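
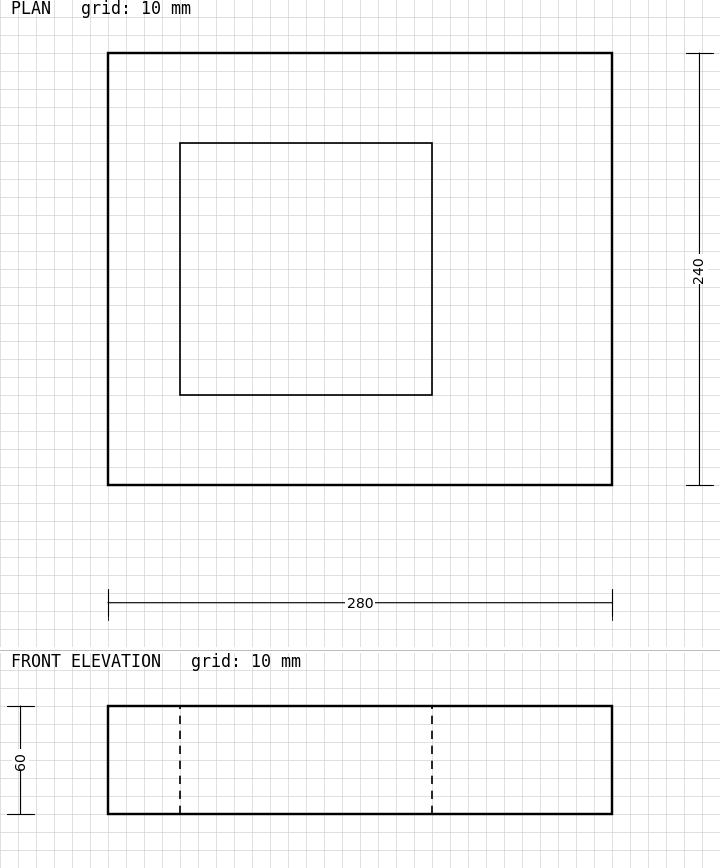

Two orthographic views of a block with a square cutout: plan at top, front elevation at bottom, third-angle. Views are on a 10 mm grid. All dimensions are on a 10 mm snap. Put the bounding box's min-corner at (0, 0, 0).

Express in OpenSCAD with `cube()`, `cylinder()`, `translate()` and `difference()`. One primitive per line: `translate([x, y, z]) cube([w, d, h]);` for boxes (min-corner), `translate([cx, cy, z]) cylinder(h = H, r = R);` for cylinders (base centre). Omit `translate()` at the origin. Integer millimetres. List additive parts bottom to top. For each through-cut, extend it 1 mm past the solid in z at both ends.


difference() {
  cube([280, 240, 60]);
  translate([40, 50, -1]) cube([140, 140, 62]);
}


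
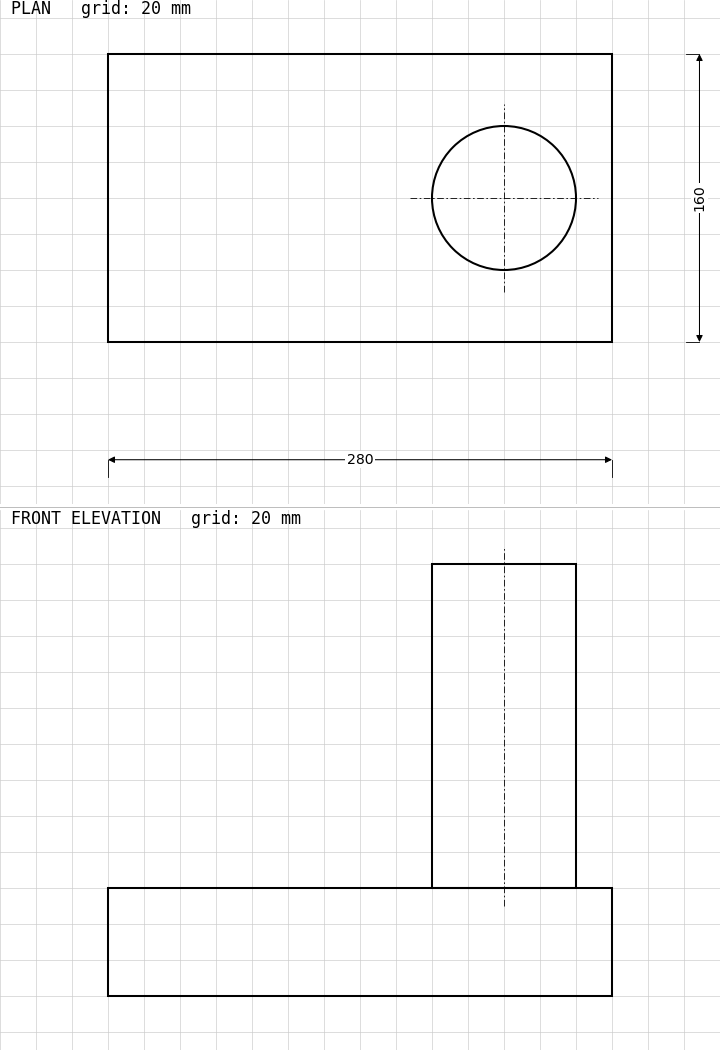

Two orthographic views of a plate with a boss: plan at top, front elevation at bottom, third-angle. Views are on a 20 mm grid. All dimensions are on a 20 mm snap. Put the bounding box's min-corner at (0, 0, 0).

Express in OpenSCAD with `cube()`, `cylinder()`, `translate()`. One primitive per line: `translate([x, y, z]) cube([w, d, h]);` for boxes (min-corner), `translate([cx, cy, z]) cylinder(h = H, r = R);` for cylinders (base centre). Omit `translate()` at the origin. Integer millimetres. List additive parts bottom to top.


cube([280, 160, 60]);
translate([220, 80, 60]) cylinder(h = 180, r = 40);


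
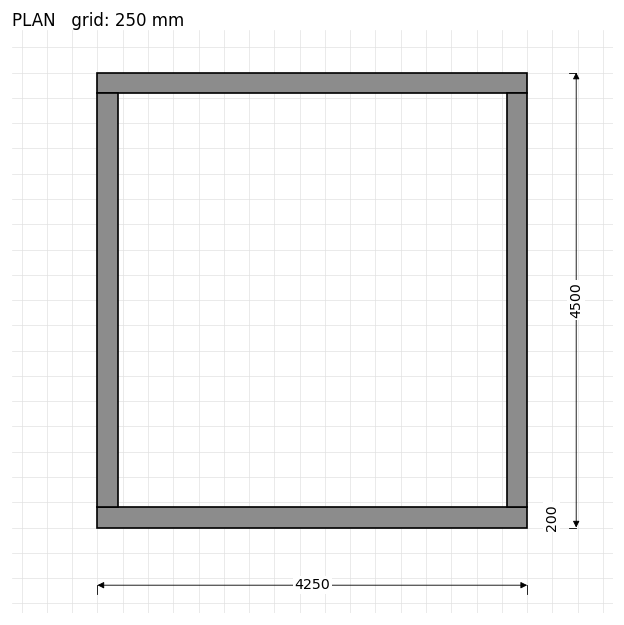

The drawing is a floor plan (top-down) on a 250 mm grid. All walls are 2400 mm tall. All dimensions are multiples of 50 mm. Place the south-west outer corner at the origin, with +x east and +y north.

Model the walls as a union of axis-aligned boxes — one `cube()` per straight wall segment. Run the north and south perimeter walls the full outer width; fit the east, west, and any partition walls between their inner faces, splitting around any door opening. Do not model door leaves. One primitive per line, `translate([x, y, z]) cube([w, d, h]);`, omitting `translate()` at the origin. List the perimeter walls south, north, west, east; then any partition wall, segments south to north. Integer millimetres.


cube([4250, 200, 2400]);
translate([0, 4300, 0]) cube([4250, 200, 2400]);
translate([0, 200, 0]) cube([200, 4100, 2400]);
translate([4050, 200, 0]) cube([200, 4100, 2400]);


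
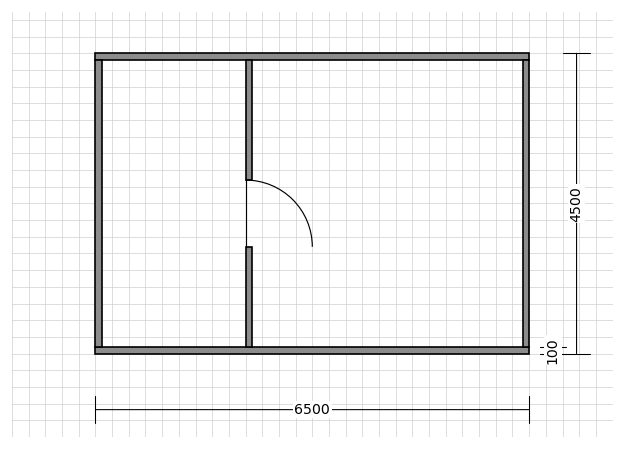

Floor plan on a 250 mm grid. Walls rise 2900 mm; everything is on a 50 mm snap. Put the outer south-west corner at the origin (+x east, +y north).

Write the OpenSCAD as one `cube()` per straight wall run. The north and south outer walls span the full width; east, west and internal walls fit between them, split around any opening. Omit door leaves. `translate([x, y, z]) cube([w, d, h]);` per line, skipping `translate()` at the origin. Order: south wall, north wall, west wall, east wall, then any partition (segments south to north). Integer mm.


cube([6500, 100, 2900]);
translate([0, 4400, 0]) cube([6500, 100, 2900]);
translate([0, 100, 0]) cube([100, 4300, 2900]);
translate([6400, 100, 0]) cube([100, 4300, 2900]);
translate([2250, 100, 0]) cube([100, 1500, 2900]);
translate([2250, 2600, 0]) cube([100, 1800, 2900]);


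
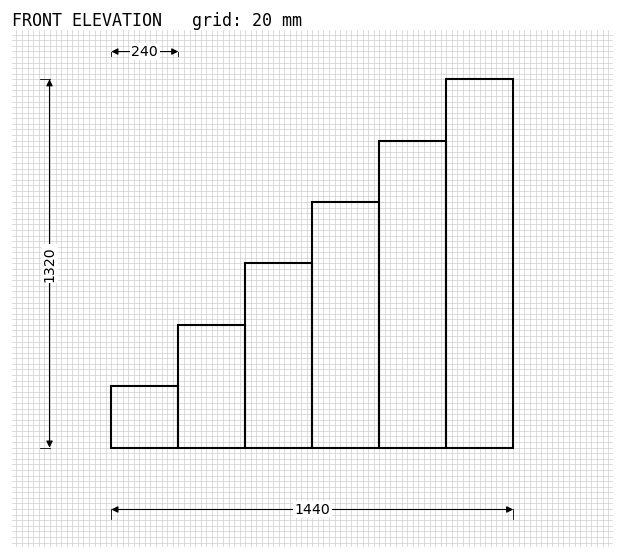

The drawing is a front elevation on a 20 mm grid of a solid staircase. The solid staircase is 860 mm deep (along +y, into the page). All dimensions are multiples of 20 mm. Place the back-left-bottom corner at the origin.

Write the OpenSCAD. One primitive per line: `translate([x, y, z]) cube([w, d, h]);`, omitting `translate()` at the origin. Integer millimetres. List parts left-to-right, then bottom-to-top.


cube([240, 860, 220]);
translate([240, 0, 0]) cube([240, 860, 440]);
translate([480, 0, 0]) cube([240, 860, 660]);
translate([720, 0, 0]) cube([240, 860, 880]);
translate([960, 0, 0]) cube([240, 860, 1100]);
translate([1200, 0, 0]) cube([240, 860, 1320]);


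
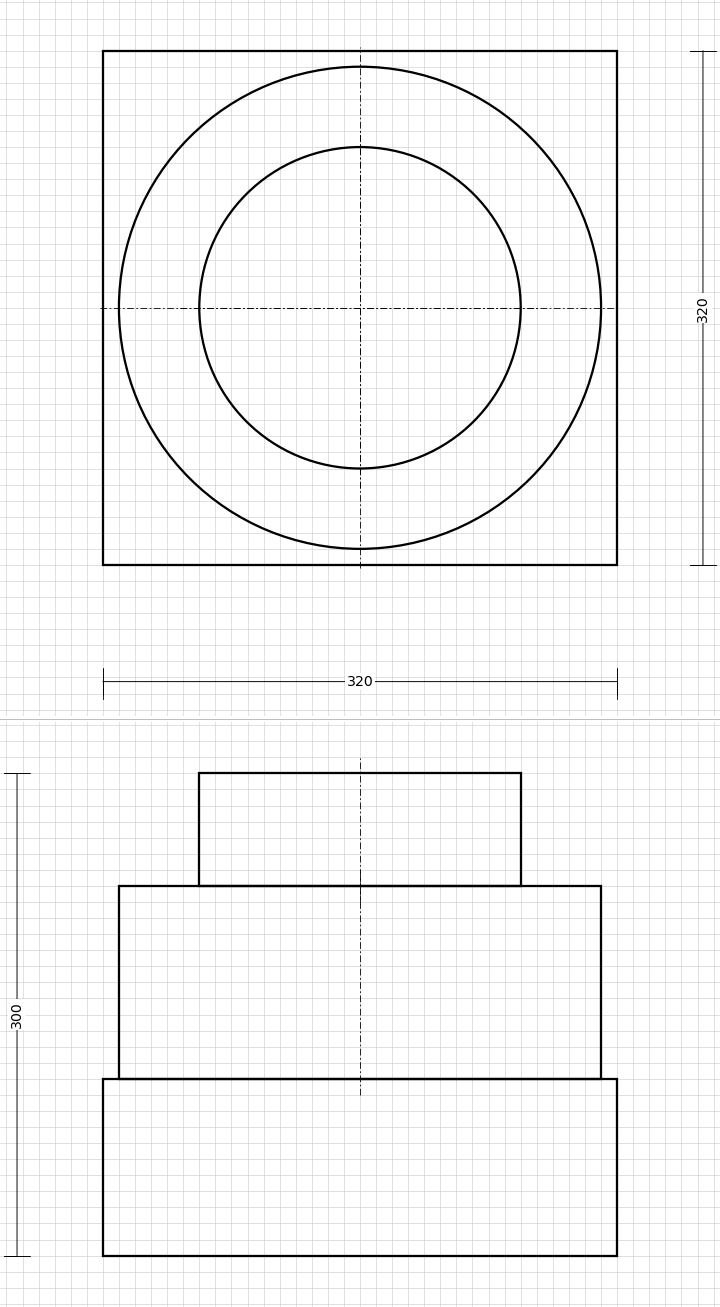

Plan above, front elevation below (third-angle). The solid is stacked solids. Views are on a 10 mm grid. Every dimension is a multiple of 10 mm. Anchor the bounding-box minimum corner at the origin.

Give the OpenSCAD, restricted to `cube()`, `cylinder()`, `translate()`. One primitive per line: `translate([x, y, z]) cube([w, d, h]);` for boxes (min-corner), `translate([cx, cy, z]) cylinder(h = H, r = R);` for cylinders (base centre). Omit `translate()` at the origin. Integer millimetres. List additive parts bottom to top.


cube([320, 320, 110]);
translate([160, 160, 110]) cylinder(h = 120, r = 150);
translate([160, 160, 230]) cylinder(h = 70, r = 100);


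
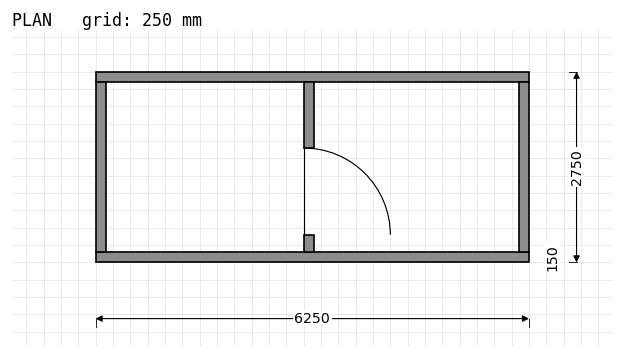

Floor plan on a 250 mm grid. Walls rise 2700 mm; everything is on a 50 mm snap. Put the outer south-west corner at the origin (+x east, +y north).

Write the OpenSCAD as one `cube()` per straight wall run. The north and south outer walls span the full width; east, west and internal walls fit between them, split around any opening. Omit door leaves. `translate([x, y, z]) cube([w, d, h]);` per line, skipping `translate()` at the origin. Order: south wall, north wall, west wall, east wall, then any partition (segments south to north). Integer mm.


cube([6250, 150, 2700]);
translate([0, 2600, 0]) cube([6250, 150, 2700]);
translate([0, 150, 0]) cube([150, 2450, 2700]);
translate([6100, 150, 0]) cube([150, 2450, 2700]);
translate([3000, 150, 0]) cube([150, 250, 2700]);
translate([3000, 1650, 0]) cube([150, 950, 2700]);


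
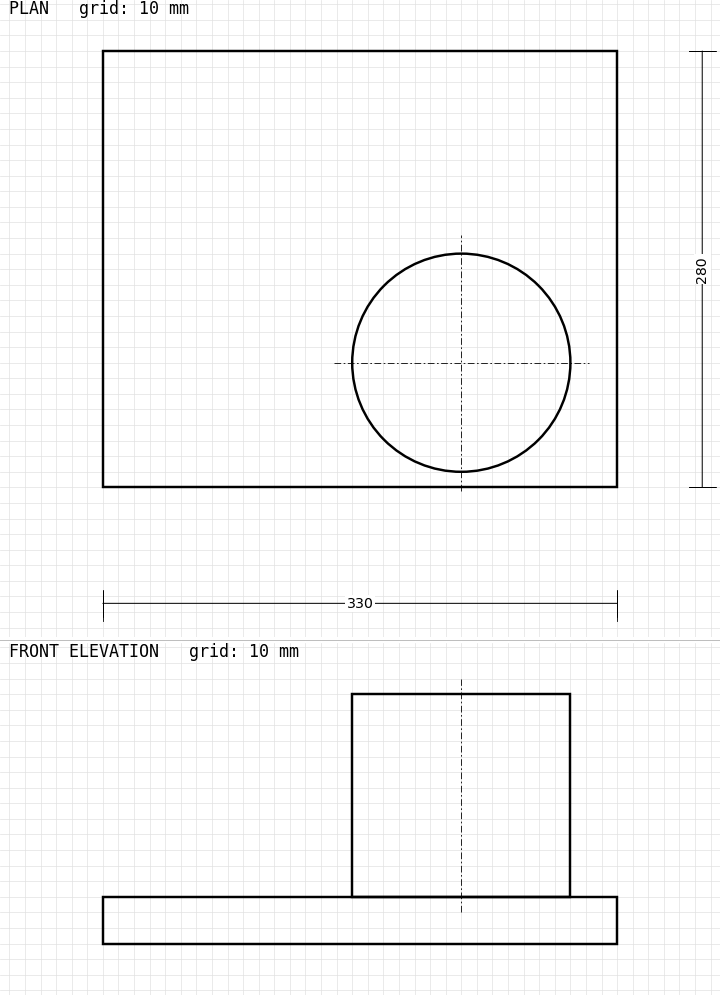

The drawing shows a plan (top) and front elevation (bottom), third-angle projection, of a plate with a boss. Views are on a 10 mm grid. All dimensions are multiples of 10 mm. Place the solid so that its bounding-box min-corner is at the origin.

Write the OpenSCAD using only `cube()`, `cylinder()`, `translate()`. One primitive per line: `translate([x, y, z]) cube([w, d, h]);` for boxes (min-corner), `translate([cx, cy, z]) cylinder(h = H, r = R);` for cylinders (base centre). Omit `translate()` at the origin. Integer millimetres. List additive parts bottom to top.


cube([330, 280, 30]);
translate([230, 80, 30]) cylinder(h = 130, r = 70);


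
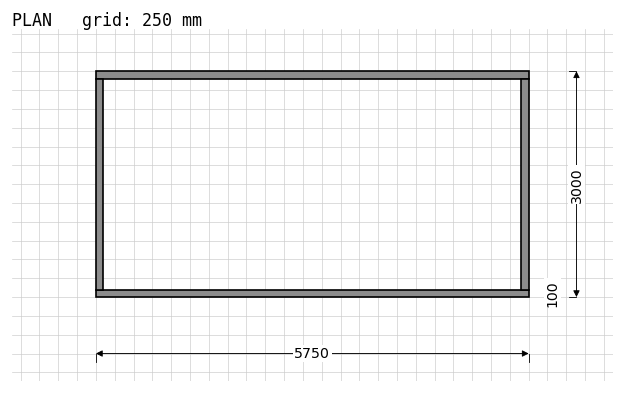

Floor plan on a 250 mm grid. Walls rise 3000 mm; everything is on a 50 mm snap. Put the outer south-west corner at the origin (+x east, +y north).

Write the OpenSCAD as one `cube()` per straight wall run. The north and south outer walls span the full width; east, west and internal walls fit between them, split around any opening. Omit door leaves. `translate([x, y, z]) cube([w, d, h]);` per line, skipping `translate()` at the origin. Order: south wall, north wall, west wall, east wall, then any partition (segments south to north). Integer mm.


cube([5750, 100, 3000]);
translate([0, 2900, 0]) cube([5750, 100, 3000]);
translate([0, 100, 0]) cube([100, 2800, 3000]);
translate([5650, 100, 0]) cube([100, 2800, 3000]);


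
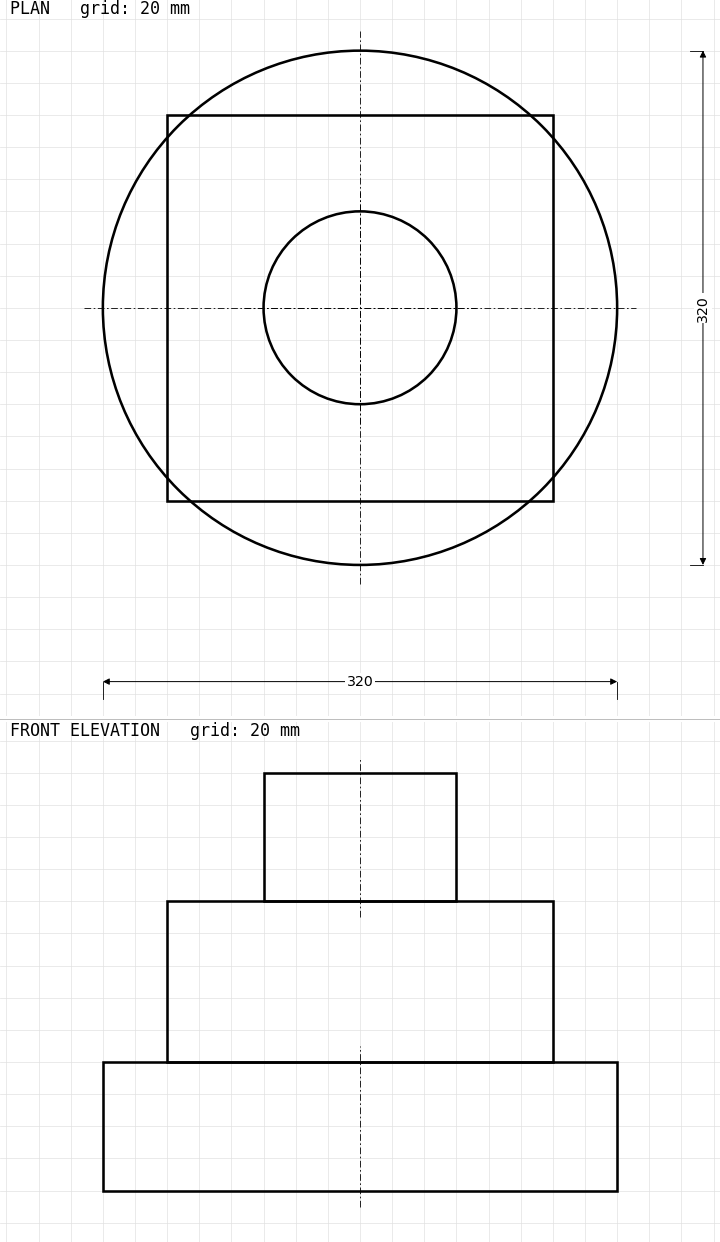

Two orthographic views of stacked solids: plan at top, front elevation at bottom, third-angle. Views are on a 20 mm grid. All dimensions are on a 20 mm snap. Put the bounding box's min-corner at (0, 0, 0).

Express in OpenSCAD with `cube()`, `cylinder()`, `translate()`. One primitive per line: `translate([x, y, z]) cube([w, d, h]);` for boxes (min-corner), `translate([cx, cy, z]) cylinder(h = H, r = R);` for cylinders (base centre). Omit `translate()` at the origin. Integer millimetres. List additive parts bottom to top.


translate([160, 160, 0]) cylinder(h = 80, r = 160);
translate([40, 40, 80]) cube([240, 240, 100]);
translate([160, 160, 180]) cylinder(h = 80, r = 60);


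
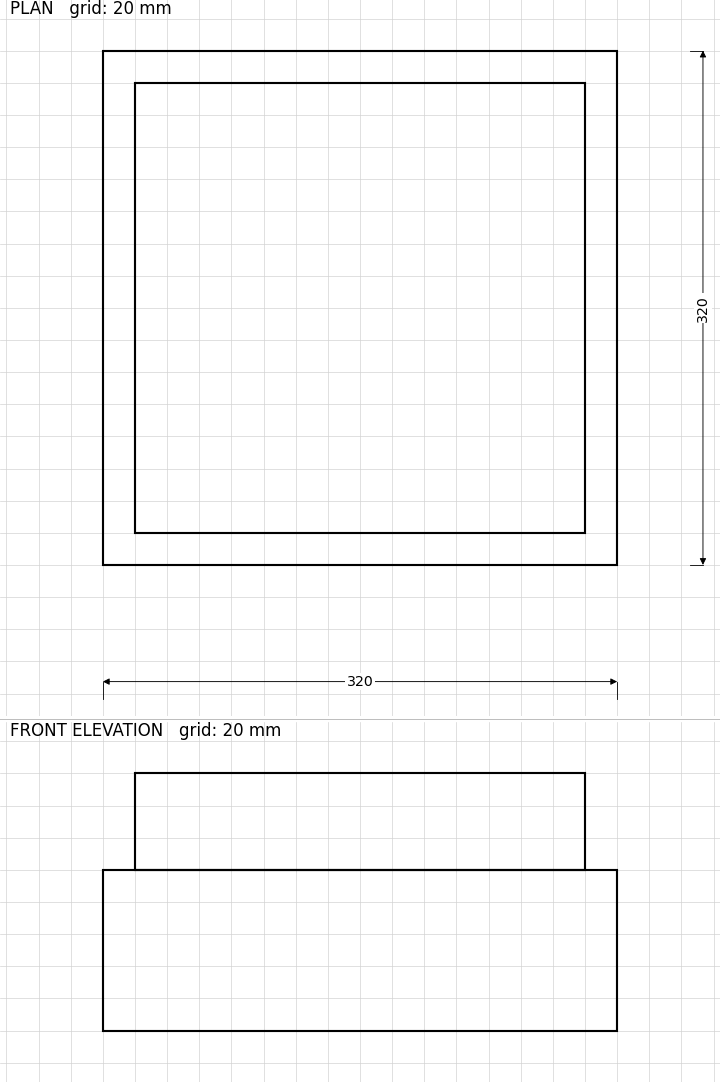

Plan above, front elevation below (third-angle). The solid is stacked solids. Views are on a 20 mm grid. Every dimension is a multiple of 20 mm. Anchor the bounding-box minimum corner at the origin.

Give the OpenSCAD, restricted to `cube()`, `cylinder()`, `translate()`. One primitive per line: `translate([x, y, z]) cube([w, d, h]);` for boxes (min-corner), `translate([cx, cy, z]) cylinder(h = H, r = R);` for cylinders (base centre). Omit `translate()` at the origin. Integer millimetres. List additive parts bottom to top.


cube([320, 320, 100]);
translate([20, 20, 100]) cube([280, 280, 60]);


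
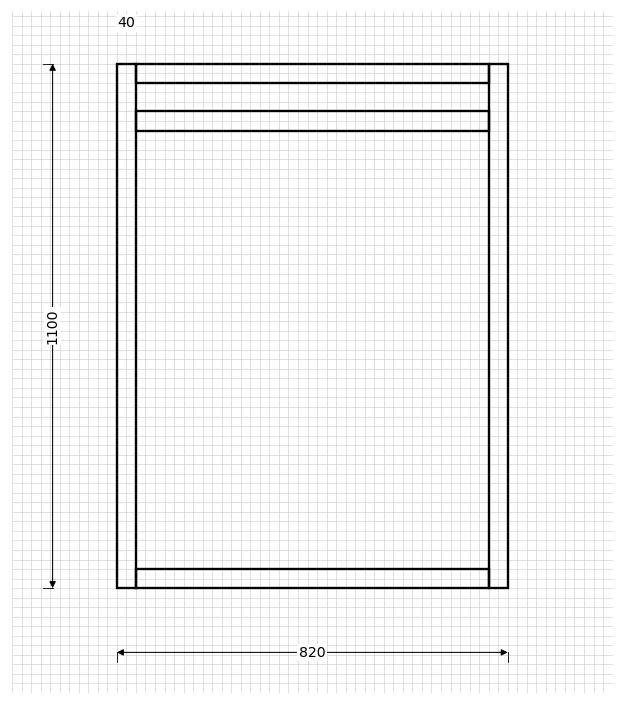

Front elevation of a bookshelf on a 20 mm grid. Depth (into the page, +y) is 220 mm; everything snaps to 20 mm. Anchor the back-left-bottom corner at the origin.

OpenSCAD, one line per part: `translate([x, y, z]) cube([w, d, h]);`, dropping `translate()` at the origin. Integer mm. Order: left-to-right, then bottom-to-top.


cube([40, 220, 1100]);
translate([40, 0, 0]) cube([740, 220, 40]);
translate([40, 0, 960]) cube([740, 220, 40]);
translate([40, 0, 1060]) cube([740, 220, 40]);
translate([780, 0, 0]) cube([40, 220, 1100]);


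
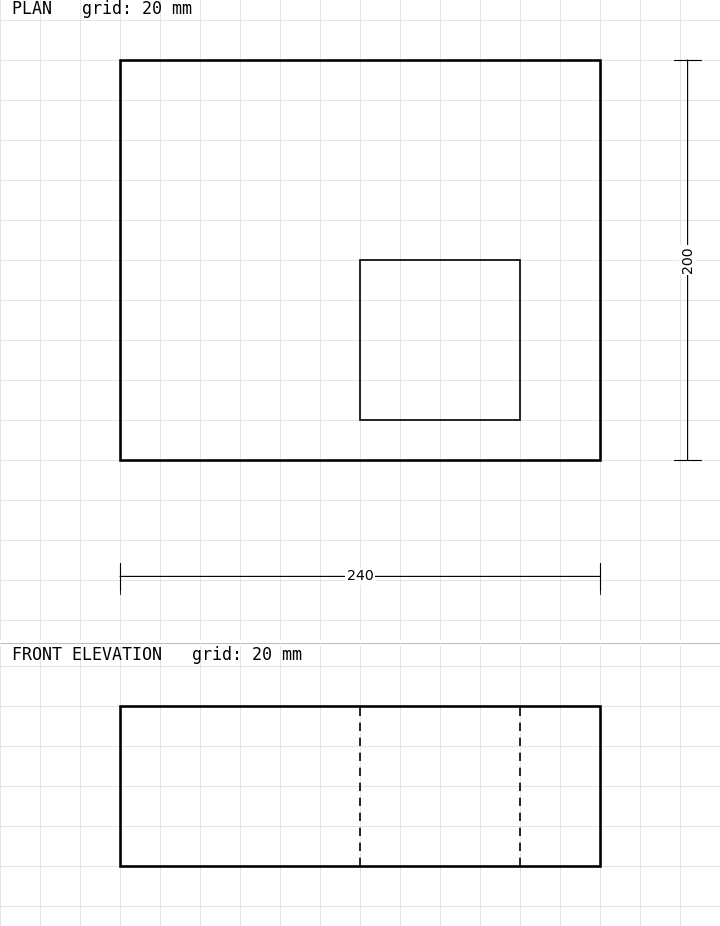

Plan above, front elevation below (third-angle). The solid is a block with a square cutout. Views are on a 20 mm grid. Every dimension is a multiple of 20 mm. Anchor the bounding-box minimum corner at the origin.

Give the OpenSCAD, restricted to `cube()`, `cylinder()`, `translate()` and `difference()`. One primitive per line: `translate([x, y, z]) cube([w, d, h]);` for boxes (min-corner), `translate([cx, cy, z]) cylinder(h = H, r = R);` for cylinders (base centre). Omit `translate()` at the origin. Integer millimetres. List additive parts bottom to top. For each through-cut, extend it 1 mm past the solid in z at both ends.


difference() {
  cube([240, 200, 80]);
  translate([120, 20, -1]) cube([80, 80, 82]);
}


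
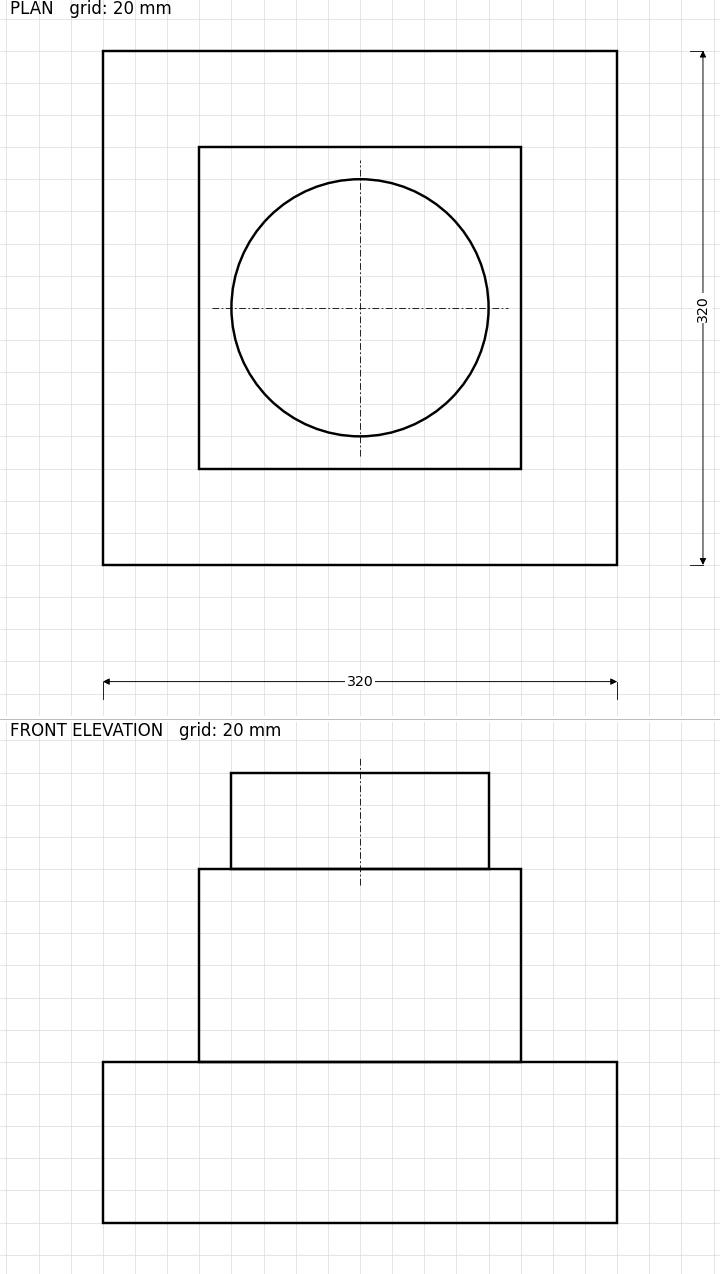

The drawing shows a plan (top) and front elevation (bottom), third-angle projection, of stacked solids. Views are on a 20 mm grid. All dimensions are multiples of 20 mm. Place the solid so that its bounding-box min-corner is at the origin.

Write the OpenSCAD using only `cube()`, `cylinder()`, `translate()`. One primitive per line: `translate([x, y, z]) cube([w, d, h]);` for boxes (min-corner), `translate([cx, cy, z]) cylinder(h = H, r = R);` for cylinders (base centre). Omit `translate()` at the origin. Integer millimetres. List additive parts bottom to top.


cube([320, 320, 100]);
translate([60, 60, 100]) cube([200, 200, 120]);
translate([160, 160, 220]) cylinder(h = 60, r = 80);


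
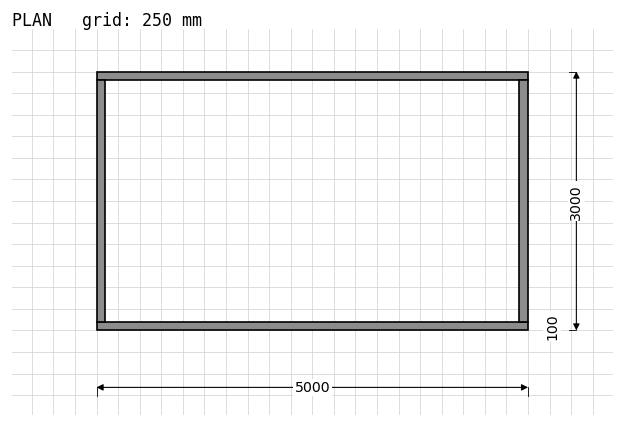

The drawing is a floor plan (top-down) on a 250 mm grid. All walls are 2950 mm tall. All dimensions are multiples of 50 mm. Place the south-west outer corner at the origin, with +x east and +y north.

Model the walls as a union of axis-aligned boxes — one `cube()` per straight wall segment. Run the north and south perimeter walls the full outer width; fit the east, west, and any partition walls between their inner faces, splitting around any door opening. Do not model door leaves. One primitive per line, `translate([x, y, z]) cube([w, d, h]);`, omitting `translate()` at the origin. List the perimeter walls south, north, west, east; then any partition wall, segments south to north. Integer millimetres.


cube([5000, 100, 2950]);
translate([0, 2900, 0]) cube([5000, 100, 2950]);
translate([0, 100, 0]) cube([100, 2800, 2950]);
translate([4900, 100, 0]) cube([100, 2800, 2950]);


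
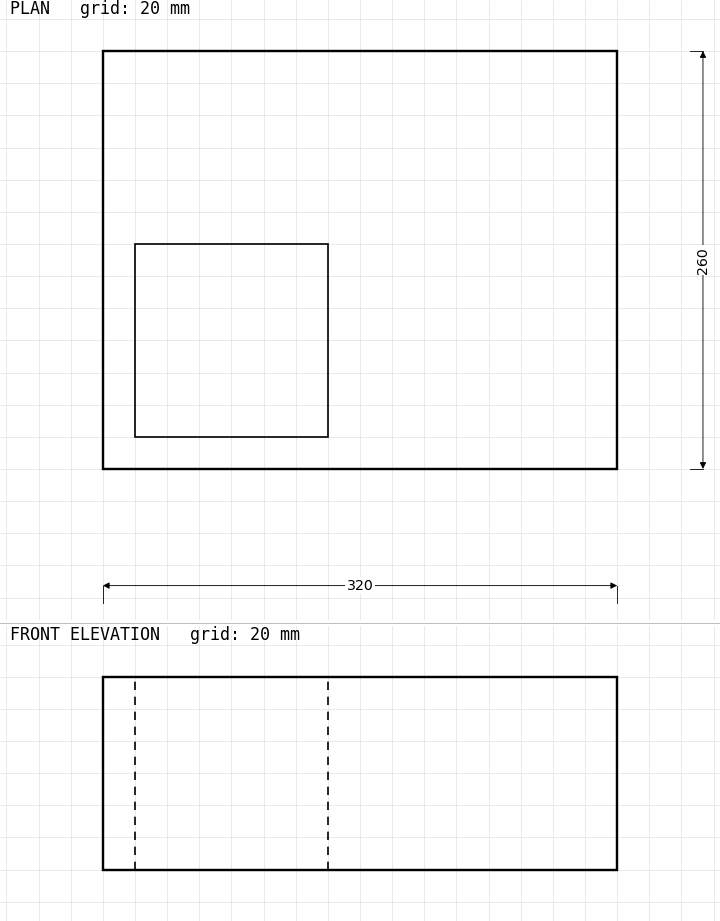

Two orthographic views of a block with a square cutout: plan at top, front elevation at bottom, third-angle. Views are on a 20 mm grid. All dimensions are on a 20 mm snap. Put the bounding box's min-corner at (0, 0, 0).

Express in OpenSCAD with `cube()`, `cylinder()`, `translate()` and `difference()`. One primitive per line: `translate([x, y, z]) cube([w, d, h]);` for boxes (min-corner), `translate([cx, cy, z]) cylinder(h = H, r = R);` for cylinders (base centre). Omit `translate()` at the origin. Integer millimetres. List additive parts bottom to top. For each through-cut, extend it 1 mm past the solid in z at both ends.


difference() {
  cube([320, 260, 120]);
  translate([20, 20, -1]) cube([120, 120, 122]);
}


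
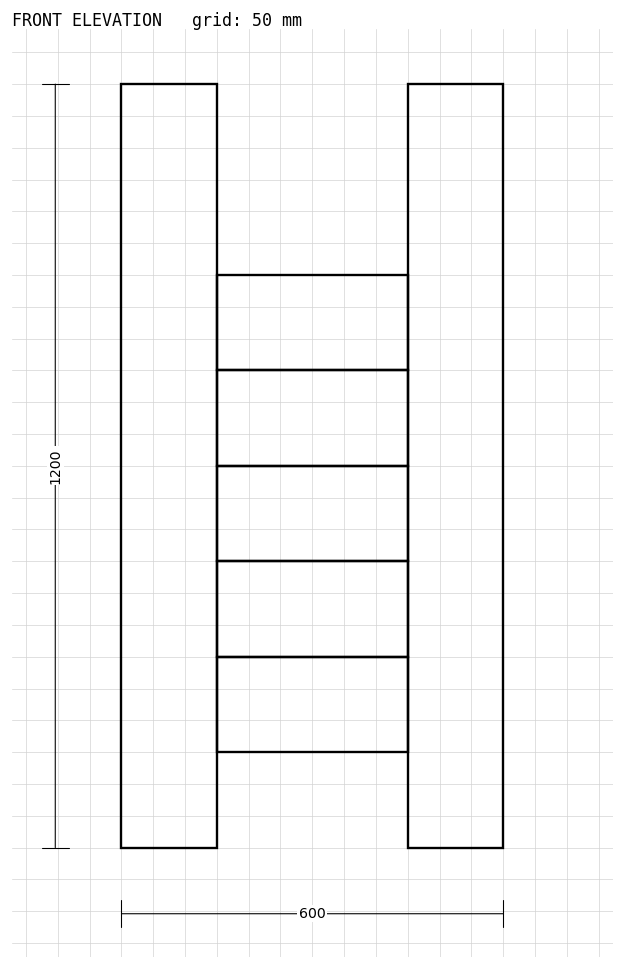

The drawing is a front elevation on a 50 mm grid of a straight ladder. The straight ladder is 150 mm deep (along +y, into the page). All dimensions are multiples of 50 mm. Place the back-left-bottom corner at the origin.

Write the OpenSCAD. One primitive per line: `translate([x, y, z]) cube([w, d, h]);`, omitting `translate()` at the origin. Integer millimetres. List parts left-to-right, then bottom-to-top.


cube([150, 150, 1200]);
translate([150, 0, 150]) cube([300, 150, 150]);
translate([150, 0, 300]) cube([300, 150, 150]);
translate([150, 0, 450]) cube([300, 150, 150]);
translate([150, 0, 600]) cube([300, 150, 150]);
translate([150, 0, 750]) cube([300, 150, 150]);
translate([450, 0, 0]) cube([150, 150, 1200]);


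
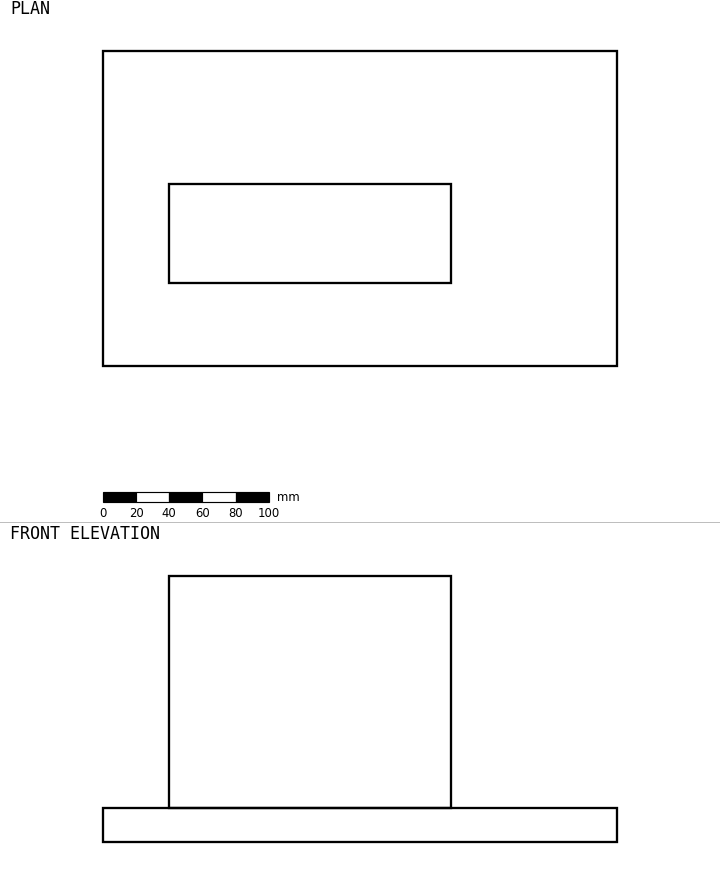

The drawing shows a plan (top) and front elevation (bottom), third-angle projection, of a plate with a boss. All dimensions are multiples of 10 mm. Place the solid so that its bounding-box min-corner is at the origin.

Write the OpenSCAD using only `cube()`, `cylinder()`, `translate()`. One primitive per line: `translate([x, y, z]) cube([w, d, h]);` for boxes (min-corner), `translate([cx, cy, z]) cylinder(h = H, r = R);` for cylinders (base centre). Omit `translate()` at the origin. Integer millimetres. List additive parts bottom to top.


cube([310, 190, 20]);
translate([40, 50, 20]) cube([170, 60, 140]);


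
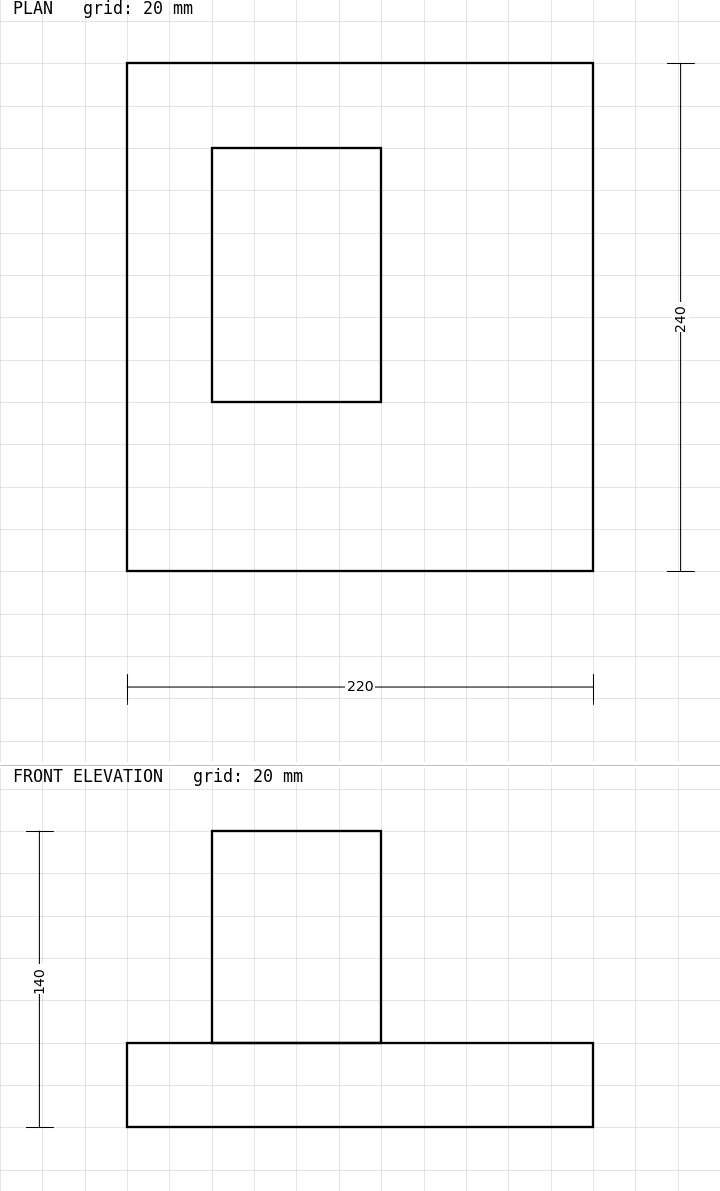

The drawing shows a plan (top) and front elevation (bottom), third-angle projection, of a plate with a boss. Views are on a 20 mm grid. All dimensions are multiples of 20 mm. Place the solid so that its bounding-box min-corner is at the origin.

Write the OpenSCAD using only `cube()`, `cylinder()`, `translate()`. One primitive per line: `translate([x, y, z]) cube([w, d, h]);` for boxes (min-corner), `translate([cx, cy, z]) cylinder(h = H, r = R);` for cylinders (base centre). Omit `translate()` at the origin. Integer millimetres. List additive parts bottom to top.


cube([220, 240, 40]);
translate([40, 80, 40]) cube([80, 120, 100]);


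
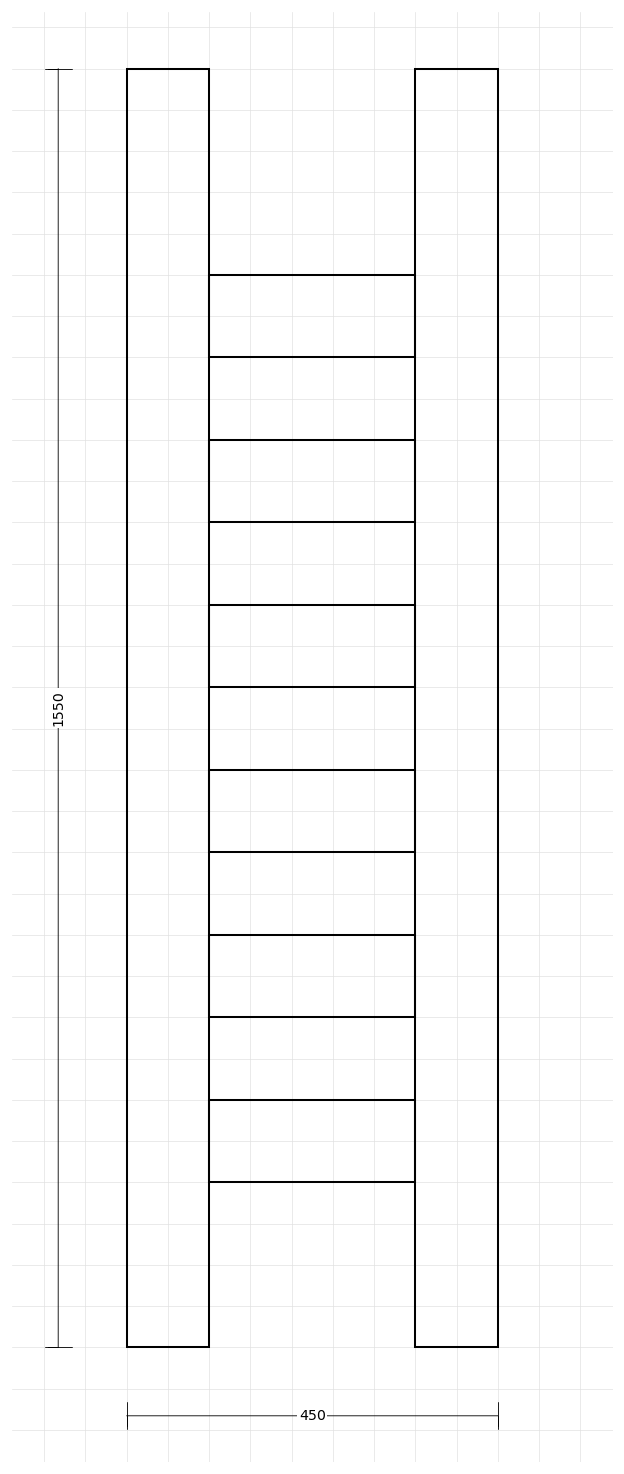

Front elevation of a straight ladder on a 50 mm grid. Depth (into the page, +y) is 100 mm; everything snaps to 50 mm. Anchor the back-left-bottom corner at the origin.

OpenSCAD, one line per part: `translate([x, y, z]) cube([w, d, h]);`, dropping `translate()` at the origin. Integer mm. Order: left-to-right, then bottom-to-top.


cube([100, 100, 1550]);
translate([100, 0, 200]) cube([250, 100, 100]);
translate([100, 0, 400]) cube([250, 100, 100]);
translate([100, 0, 600]) cube([250, 100, 100]);
translate([100, 0, 800]) cube([250, 100, 100]);
translate([100, 0, 1000]) cube([250, 100, 100]);
translate([100, 0, 1200]) cube([250, 100, 100]);
translate([350, 0, 0]) cube([100, 100, 1550]);


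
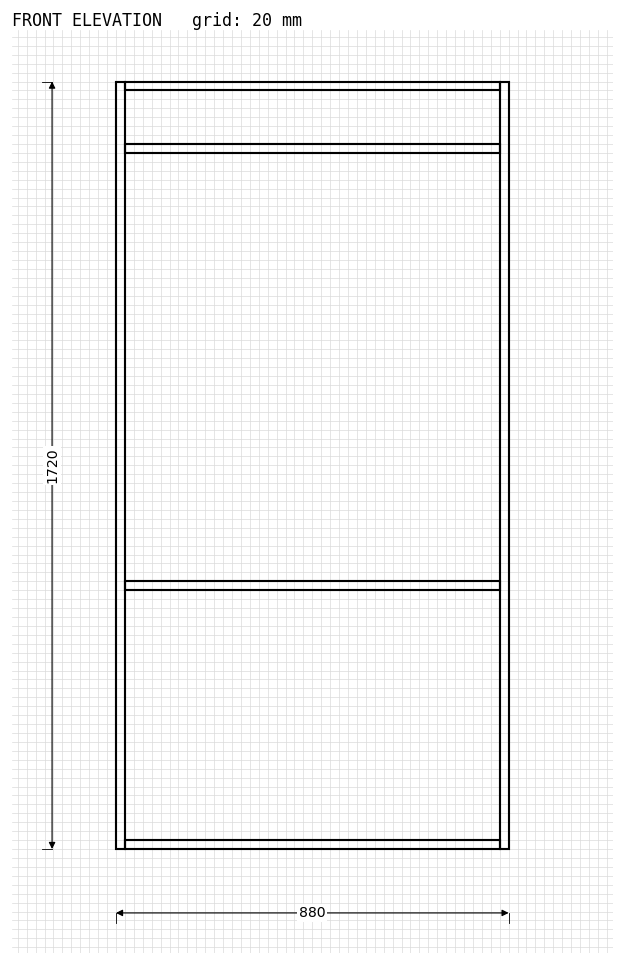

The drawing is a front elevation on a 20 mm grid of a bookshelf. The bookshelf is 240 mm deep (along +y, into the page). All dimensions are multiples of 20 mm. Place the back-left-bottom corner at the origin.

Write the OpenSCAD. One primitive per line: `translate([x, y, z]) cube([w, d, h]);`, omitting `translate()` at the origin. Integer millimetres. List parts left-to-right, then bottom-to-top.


cube([20, 240, 1720]);
translate([20, 0, 0]) cube([840, 240, 20]);
translate([20, 0, 580]) cube([840, 240, 20]);
translate([20, 0, 1560]) cube([840, 240, 20]);
translate([20, 0, 1700]) cube([840, 240, 20]);
translate([860, 0, 0]) cube([20, 240, 1720]);


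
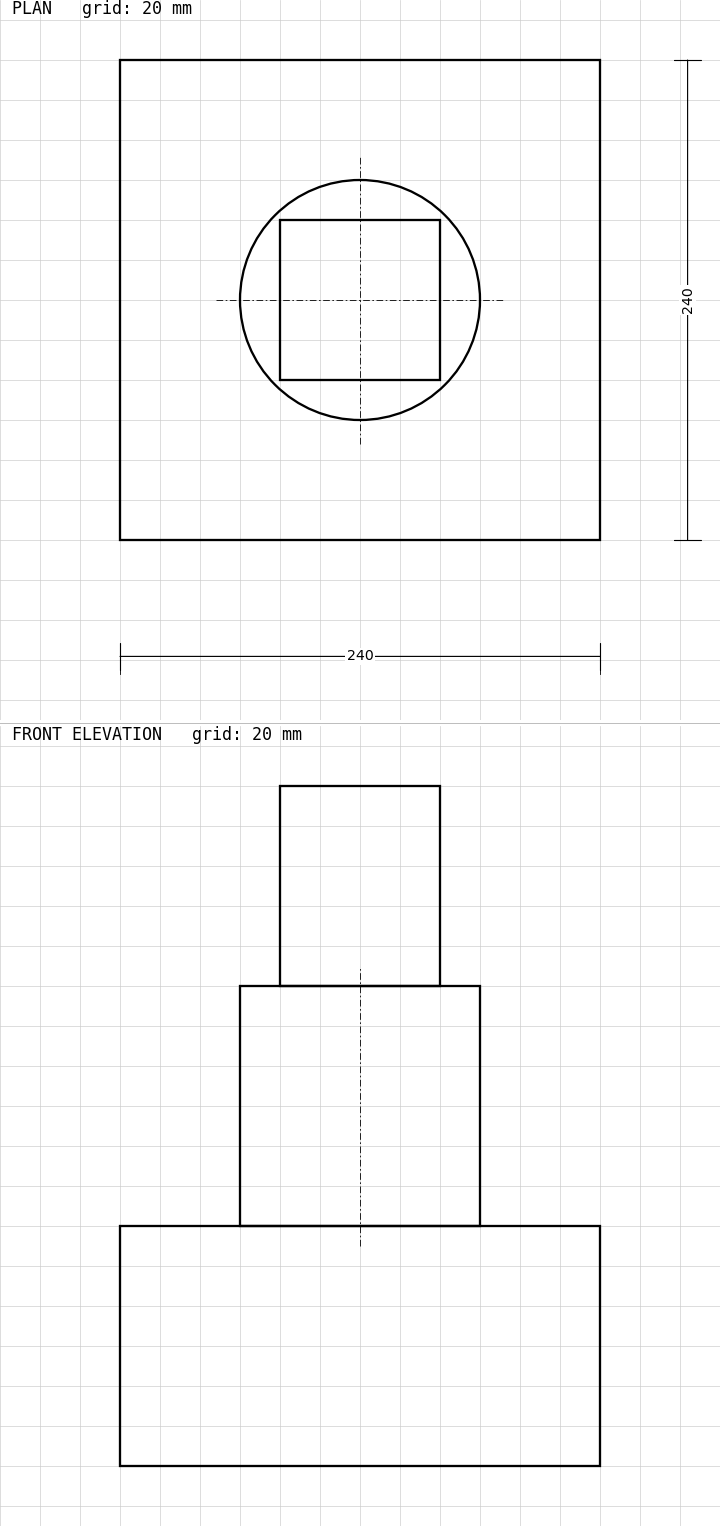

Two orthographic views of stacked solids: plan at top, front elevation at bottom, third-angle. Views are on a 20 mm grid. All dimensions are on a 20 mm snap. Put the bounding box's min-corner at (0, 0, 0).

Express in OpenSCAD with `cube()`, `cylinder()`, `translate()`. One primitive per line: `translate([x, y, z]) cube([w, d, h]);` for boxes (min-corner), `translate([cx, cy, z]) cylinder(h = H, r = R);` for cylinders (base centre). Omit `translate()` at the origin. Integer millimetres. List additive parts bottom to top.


cube([240, 240, 120]);
translate([120, 120, 120]) cylinder(h = 120, r = 60);
translate([80, 80, 240]) cube([80, 80, 100]);


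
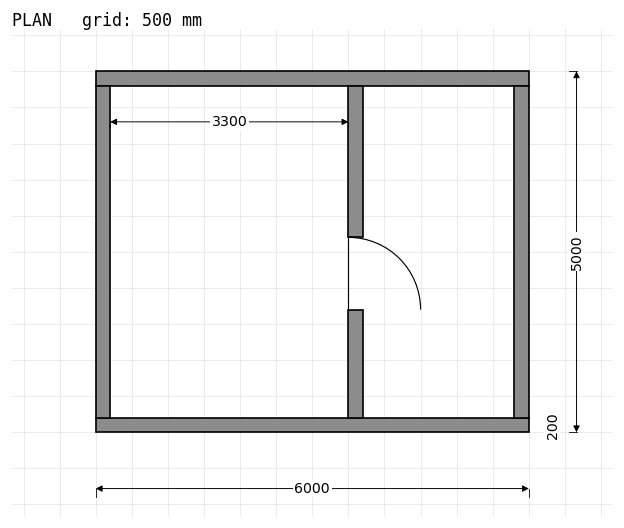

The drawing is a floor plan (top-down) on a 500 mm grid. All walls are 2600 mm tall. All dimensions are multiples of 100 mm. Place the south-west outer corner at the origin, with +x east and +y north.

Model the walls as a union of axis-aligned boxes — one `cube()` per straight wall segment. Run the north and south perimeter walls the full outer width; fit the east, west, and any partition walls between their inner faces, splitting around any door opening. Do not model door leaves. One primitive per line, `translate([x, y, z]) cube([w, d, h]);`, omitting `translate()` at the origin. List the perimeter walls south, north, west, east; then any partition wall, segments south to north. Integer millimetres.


cube([6000, 200, 2600]);
translate([0, 4800, 0]) cube([6000, 200, 2600]);
translate([0, 200, 0]) cube([200, 4600, 2600]);
translate([5800, 200, 0]) cube([200, 4600, 2600]);
translate([3500, 200, 0]) cube([200, 1500, 2600]);
translate([3500, 2700, 0]) cube([200, 2100, 2600]);


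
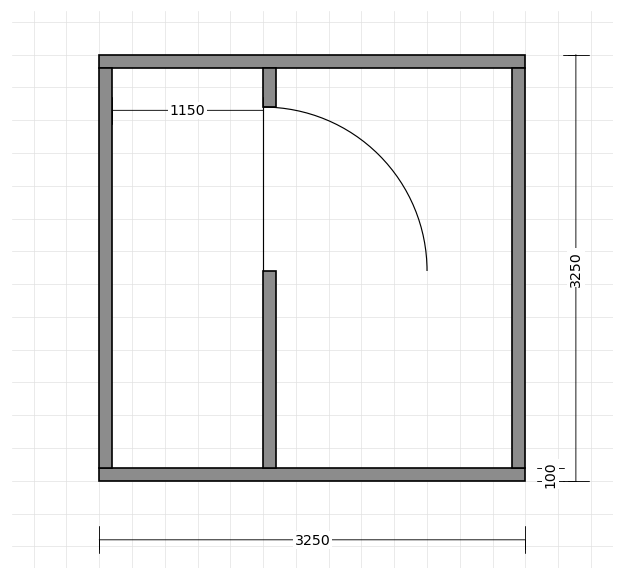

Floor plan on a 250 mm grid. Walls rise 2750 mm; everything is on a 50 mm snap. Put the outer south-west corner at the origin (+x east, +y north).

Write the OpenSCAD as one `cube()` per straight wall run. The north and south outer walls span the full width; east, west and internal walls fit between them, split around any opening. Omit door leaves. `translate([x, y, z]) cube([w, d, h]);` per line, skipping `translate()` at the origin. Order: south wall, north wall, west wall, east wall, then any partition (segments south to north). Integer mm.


cube([3250, 100, 2750]);
translate([0, 3150, 0]) cube([3250, 100, 2750]);
translate([0, 100, 0]) cube([100, 3050, 2750]);
translate([3150, 100, 0]) cube([100, 3050, 2750]);
translate([1250, 100, 0]) cube([100, 1500, 2750]);
translate([1250, 2850, 0]) cube([100, 300, 2750]);


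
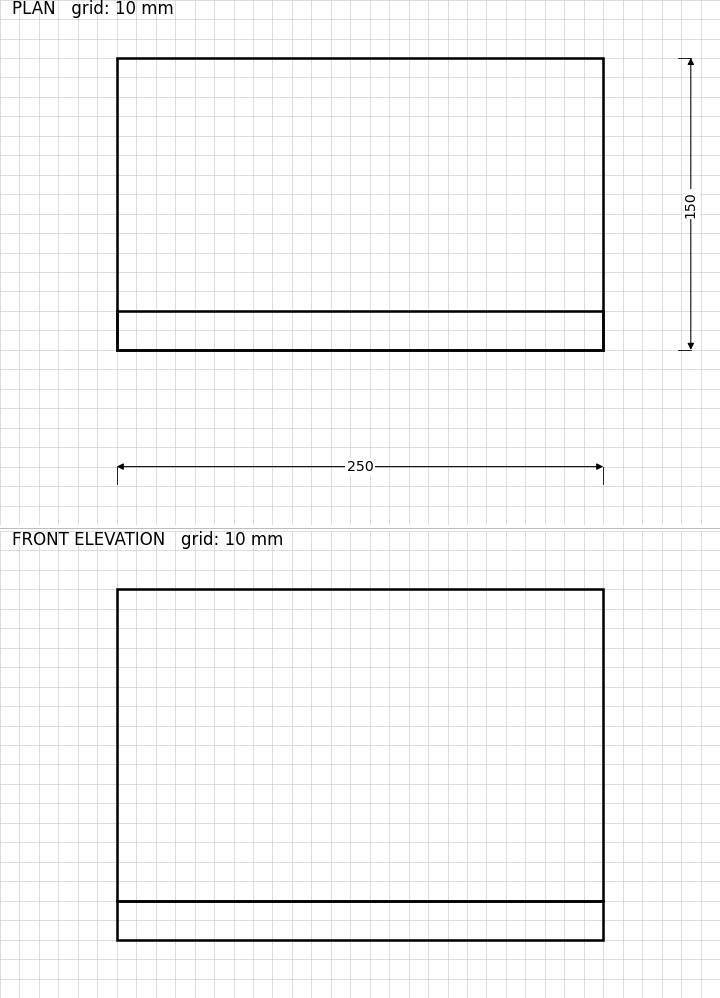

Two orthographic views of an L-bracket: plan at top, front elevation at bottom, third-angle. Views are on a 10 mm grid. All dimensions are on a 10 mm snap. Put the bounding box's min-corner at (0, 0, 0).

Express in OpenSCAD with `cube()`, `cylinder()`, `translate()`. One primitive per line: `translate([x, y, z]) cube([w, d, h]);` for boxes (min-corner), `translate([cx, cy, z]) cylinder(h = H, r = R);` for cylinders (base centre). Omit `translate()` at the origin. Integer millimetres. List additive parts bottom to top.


cube([250, 150, 20]);
translate([0, 0, 20]) cube([250, 20, 160]);


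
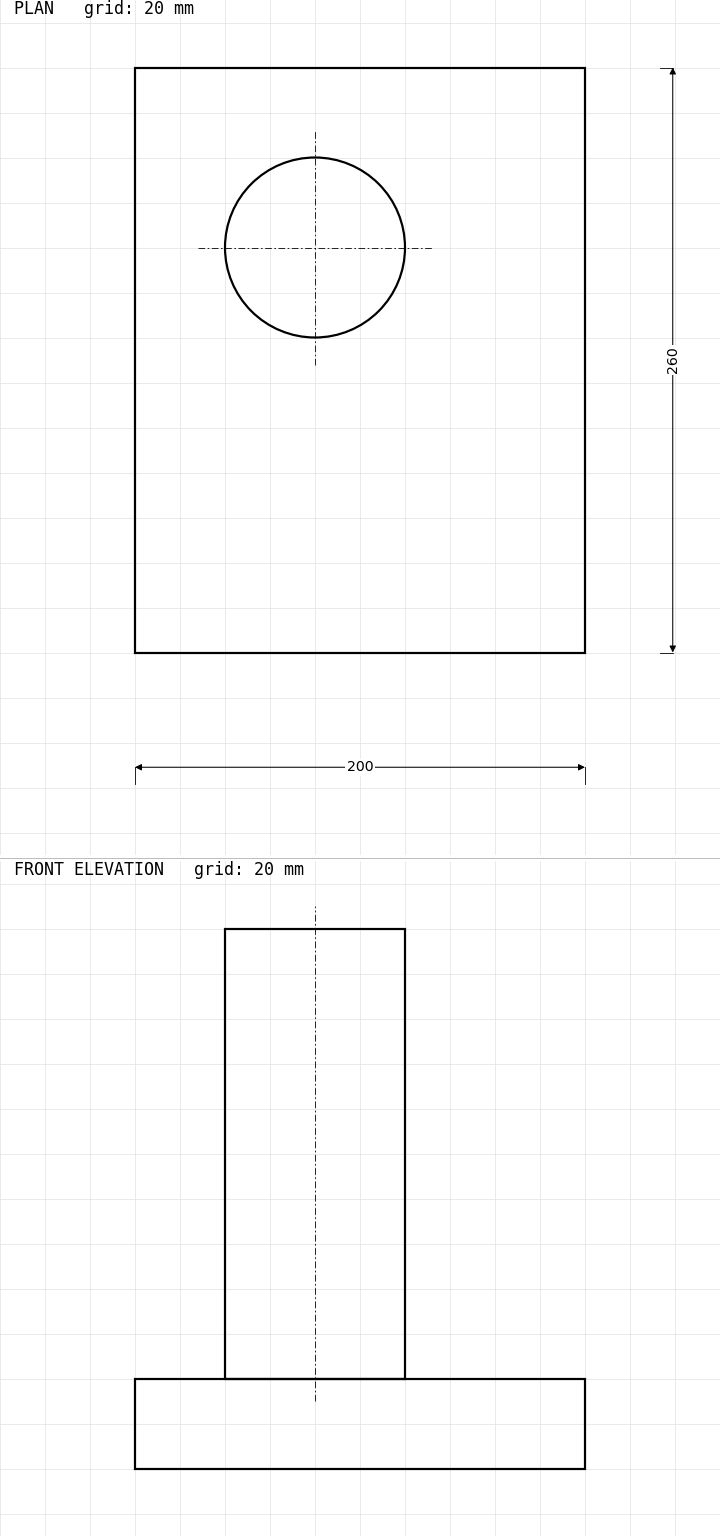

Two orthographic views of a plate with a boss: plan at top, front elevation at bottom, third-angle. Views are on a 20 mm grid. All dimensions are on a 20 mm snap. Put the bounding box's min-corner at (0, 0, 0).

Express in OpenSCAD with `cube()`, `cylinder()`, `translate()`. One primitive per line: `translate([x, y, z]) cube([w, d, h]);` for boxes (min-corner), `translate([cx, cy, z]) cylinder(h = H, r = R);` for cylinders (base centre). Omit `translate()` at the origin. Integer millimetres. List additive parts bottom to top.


cube([200, 260, 40]);
translate([80, 180, 40]) cylinder(h = 200, r = 40);


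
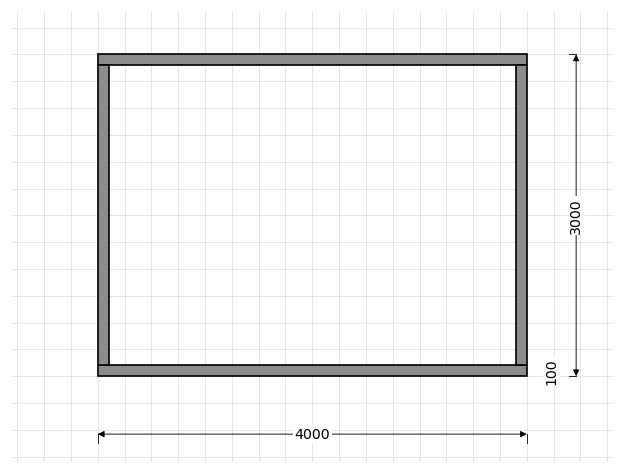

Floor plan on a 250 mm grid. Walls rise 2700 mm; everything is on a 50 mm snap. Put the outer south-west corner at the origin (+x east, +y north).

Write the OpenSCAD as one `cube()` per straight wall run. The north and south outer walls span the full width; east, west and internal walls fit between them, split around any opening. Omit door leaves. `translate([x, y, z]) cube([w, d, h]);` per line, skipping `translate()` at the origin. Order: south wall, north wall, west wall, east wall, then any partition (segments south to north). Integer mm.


cube([4000, 100, 2700]);
translate([0, 2900, 0]) cube([4000, 100, 2700]);
translate([0, 100, 0]) cube([100, 2800, 2700]);
translate([3900, 100, 0]) cube([100, 2800, 2700]);


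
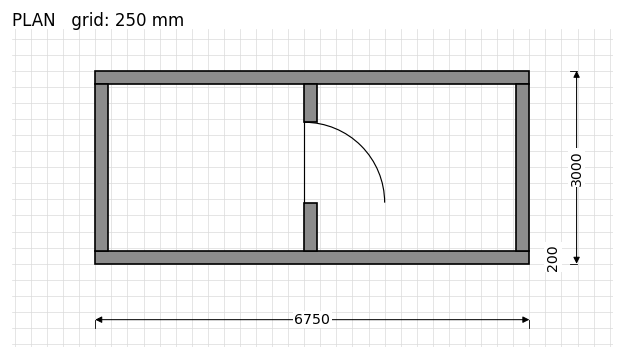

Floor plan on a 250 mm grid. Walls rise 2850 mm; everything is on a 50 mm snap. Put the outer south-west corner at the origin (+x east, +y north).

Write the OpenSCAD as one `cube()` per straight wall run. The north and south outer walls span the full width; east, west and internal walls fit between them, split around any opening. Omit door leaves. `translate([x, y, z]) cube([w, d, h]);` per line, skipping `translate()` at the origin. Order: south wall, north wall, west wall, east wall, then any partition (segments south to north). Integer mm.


cube([6750, 200, 2850]);
translate([0, 2800, 0]) cube([6750, 200, 2850]);
translate([0, 200, 0]) cube([200, 2600, 2850]);
translate([6550, 200, 0]) cube([200, 2600, 2850]);
translate([3250, 200, 0]) cube([200, 750, 2850]);
translate([3250, 2200, 0]) cube([200, 600, 2850]);


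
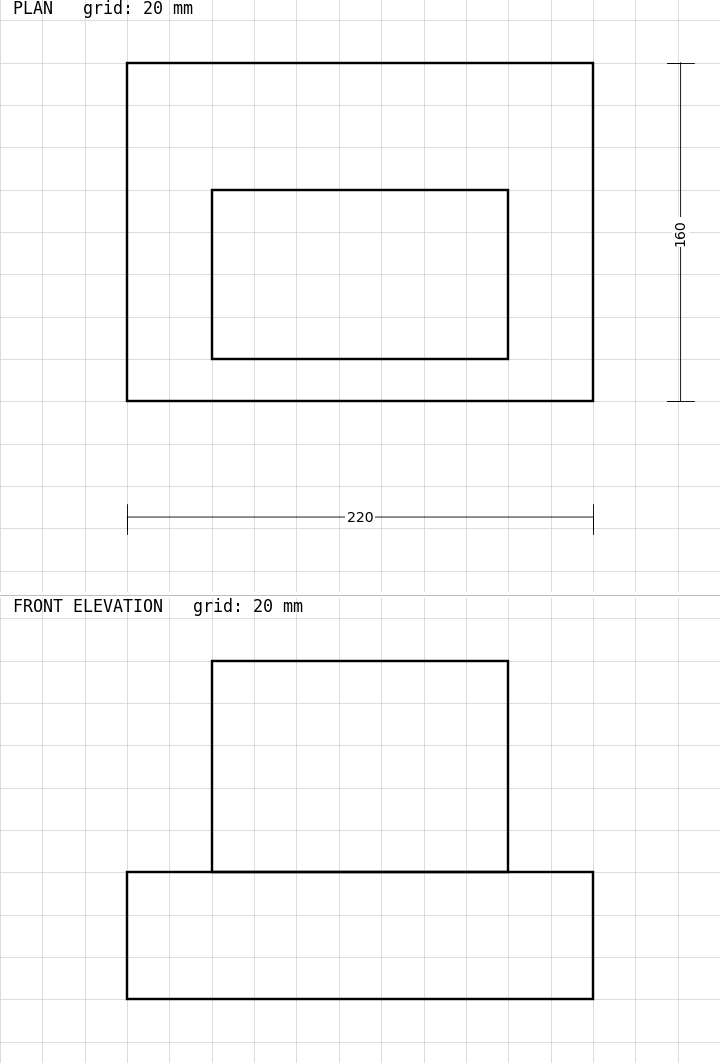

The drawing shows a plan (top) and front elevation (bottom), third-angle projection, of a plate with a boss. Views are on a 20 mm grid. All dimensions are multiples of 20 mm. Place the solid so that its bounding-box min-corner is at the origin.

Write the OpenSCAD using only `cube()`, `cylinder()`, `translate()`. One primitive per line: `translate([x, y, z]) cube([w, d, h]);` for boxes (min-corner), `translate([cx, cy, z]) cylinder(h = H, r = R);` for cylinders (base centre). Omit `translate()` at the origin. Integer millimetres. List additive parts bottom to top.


cube([220, 160, 60]);
translate([40, 20, 60]) cube([140, 80, 100]);


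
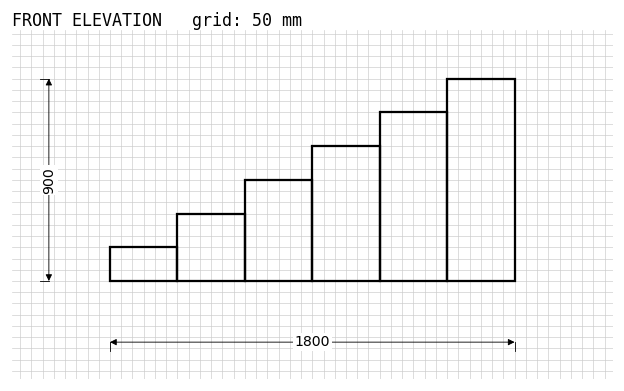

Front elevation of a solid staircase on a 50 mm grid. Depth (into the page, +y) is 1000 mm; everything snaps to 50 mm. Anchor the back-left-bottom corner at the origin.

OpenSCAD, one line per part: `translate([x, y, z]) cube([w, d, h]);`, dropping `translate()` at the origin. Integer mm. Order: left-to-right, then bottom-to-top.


cube([300, 1000, 150]);
translate([300, 0, 0]) cube([300, 1000, 300]);
translate([600, 0, 0]) cube([300, 1000, 450]);
translate([900, 0, 0]) cube([300, 1000, 600]);
translate([1200, 0, 0]) cube([300, 1000, 750]);
translate([1500, 0, 0]) cube([300, 1000, 900]);


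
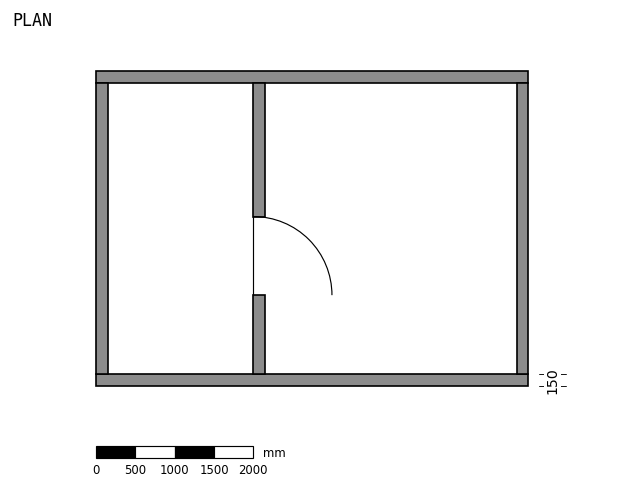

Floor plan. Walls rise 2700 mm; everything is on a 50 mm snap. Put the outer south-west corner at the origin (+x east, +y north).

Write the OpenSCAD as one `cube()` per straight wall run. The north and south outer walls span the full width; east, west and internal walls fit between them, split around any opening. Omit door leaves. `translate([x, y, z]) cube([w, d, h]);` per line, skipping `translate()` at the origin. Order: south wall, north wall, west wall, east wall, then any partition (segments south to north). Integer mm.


cube([5500, 150, 2700]);
translate([0, 3850, 0]) cube([5500, 150, 2700]);
translate([0, 150, 0]) cube([150, 3700, 2700]);
translate([5350, 150, 0]) cube([150, 3700, 2700]);
translate([2000, 150, 0]) cube([150, 1000, 2700]);
translate([2000, 2150, 0]) cube([150, 1700, 2700]);


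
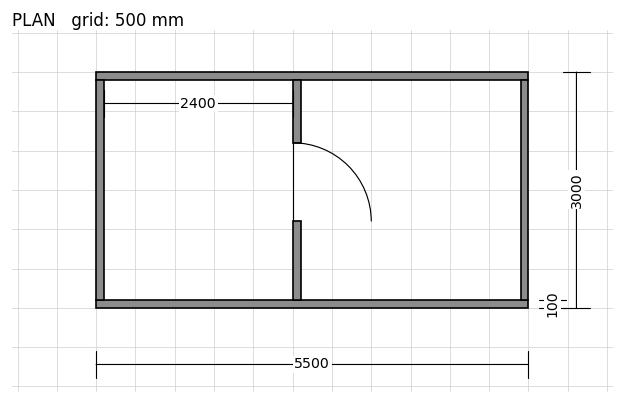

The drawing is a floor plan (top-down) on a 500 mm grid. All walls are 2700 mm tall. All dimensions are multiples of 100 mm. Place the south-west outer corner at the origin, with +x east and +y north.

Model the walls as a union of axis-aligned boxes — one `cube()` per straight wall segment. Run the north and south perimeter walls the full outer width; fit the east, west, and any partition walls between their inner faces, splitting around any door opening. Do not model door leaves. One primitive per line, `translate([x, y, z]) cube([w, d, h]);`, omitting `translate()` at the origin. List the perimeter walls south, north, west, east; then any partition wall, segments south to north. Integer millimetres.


cube([5500, 100, 2700]);
translate([0, 2900, 0]) cube([5500, 100, 2700]);
translate([0, 100, 0]) cube([100, 2800, 2700]);
translate([5400, 100, 0]) cube([100, 2800, 2700]);
translate([2500, 100, 0]) cube([100, 1000, 2700]);
translate([2500, 2100, 0]) cube([100, 800, 2700]);


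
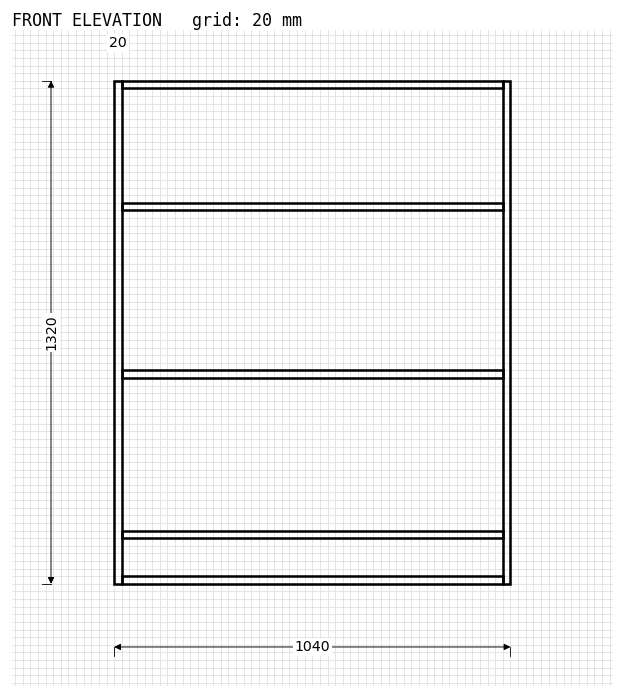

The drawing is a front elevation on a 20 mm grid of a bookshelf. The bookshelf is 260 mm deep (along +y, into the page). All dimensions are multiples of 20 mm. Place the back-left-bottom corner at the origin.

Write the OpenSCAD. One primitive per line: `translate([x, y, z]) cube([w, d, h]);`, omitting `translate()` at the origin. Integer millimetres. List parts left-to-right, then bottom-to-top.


cube([20, 260, 1320]);
translate([20, 0, 0]) cube([1000, 260, 20]);
translate([20, 0, 120]) cube([1000, 260, 20]);
translate([20, 0, 540]) cube([1000, 260, 20]);
translate([20, 0, 980]) cube([1000, 260, 20]);
translate([20, 0, 1300]) cube([1000, 260, 20]);
translate([1020, 0, 0]) cube([20, 260, 1320]);


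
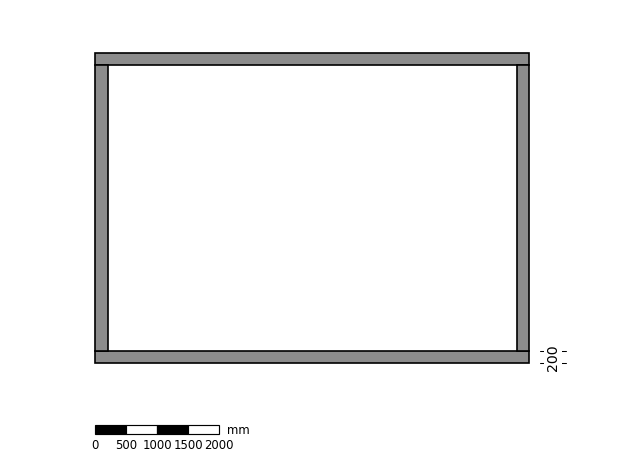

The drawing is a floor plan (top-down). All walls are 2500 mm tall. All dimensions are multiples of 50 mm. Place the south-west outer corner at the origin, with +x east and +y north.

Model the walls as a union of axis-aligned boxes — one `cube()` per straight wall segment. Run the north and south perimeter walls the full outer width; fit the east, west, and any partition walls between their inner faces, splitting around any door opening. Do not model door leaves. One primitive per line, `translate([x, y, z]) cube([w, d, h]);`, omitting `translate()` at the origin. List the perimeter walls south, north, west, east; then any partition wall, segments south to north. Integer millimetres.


cube([7000, 200, 2500]);
translate([0, 4800, 0]) cube([7000, 200, 2500]);
translate([0, 200, 0]) cube([200, 4600, 2500]);
translate([6800, 200, 0]) cube([200, 4600, 2500]);


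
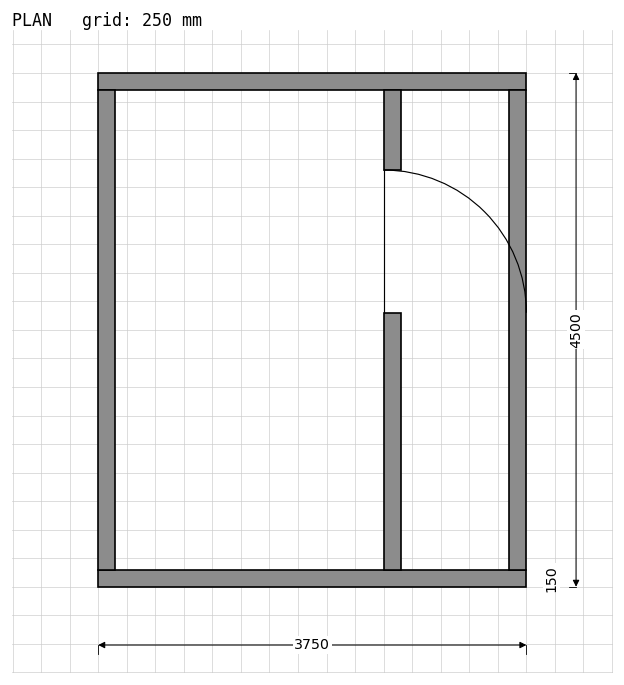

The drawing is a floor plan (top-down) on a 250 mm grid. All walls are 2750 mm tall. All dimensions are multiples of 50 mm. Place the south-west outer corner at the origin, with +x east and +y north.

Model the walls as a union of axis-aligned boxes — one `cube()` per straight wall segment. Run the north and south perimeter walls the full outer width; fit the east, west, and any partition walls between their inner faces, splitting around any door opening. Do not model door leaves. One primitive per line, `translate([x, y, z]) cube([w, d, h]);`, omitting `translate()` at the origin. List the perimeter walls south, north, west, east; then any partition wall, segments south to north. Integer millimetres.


cube([3750, 150, 2750]);
translate([0, 4350, 0]) cube([3750, 150, 2750]);
translate([0, 150, 0]) cube([150, 4200, 2750]);
translate([3600, 150, 0]) cube([150, 4200, 2750]);
translate([2500, 150, 0]) cube([150, 2250, 2750]);
translate([2500, 3650, 0]) cube([150, 700, 2750]);


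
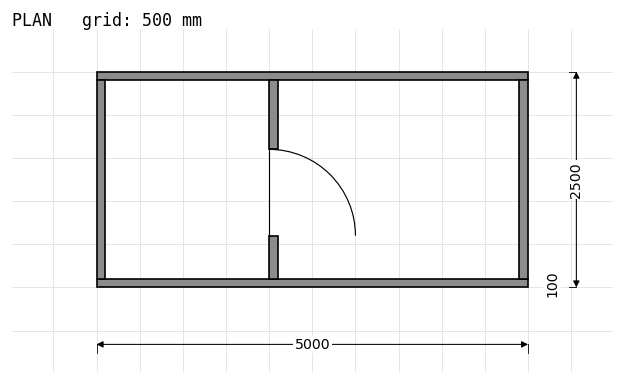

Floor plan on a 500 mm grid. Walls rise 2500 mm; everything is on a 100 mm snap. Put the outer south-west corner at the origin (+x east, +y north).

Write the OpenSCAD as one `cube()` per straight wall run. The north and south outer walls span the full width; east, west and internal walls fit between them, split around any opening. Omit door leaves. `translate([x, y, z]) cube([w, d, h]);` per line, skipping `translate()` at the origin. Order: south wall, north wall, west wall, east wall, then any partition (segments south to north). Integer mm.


cube([5000, 100, 2500]);
translate([0, 2400, 0]) cube([5000, 100, 2500]);
translate([0, 100, 0]) cube([100, 2300, 2500]);
translate([4900, 100, 0]) cube([100, 2300, 2500]);
translate([2000, 100, 0]) cube([100, 500, 2500]);
translate([2000, 1600, 0]) cube([100, 800, 2500]);


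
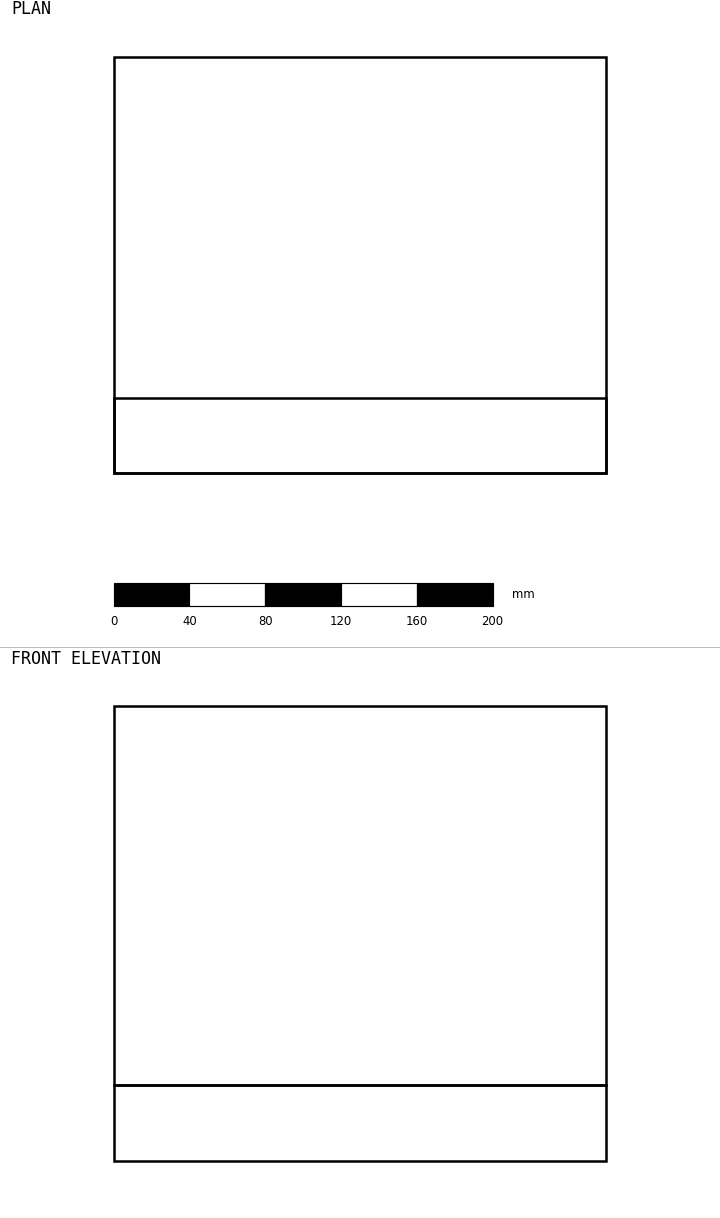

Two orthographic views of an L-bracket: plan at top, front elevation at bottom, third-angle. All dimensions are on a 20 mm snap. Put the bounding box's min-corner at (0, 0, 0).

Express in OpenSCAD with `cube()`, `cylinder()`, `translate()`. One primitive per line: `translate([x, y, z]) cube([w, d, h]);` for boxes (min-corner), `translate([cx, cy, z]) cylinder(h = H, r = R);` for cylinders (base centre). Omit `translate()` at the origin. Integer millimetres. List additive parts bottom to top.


cube([260, 220, 40]);
translate([0, 0, 40]) cube([260, 40, 200]);


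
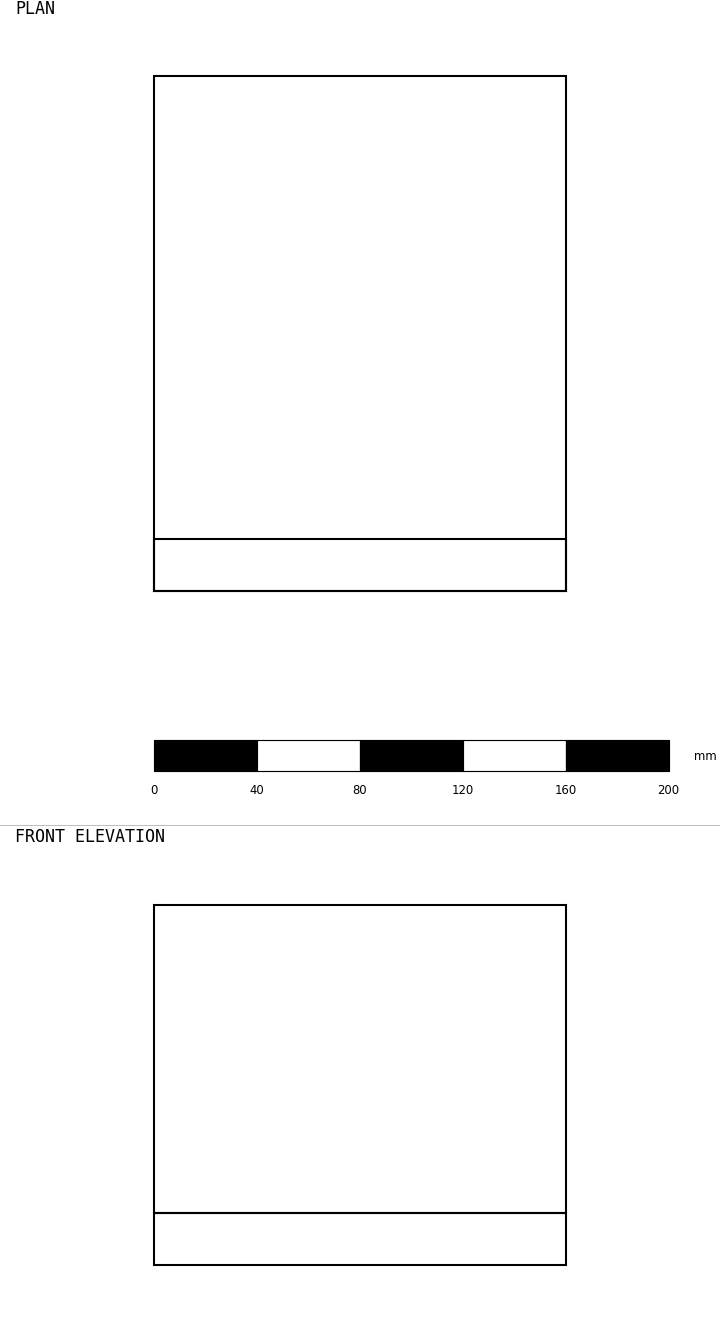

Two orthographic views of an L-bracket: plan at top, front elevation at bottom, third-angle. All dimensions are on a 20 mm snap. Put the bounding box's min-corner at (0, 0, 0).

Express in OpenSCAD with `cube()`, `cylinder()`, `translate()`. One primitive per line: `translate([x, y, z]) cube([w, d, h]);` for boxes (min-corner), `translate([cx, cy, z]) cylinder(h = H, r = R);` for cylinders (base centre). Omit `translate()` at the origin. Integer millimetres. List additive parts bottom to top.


cube([160, 200, 20]);
translate([0, 0, 20]) cube([160, 20, 120]);
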